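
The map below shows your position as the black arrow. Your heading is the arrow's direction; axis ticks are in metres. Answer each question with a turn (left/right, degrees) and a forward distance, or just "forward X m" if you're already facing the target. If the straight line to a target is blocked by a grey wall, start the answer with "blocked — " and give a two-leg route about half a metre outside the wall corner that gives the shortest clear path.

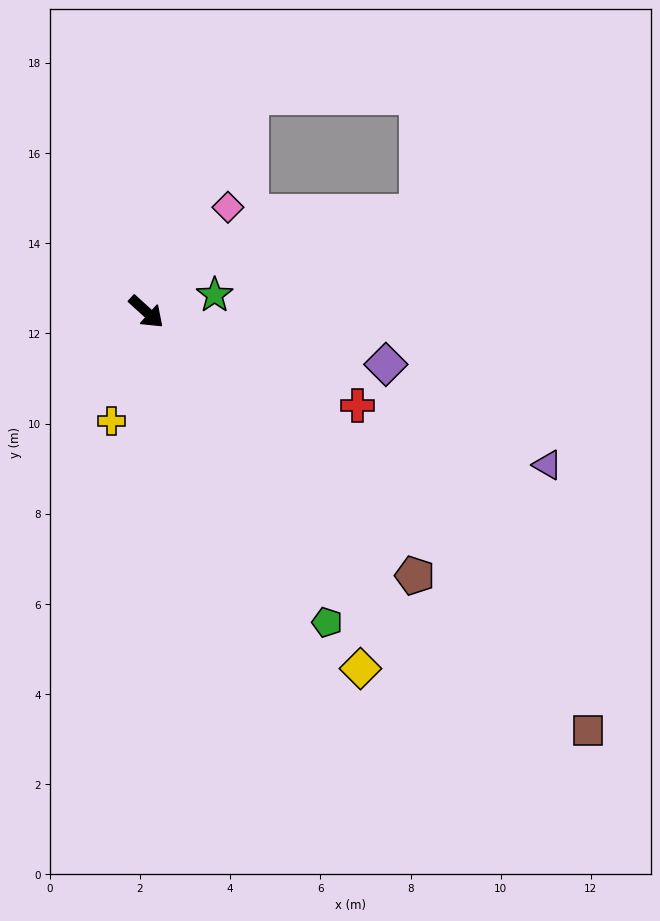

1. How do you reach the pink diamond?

turn left 94°, forward 2.9 m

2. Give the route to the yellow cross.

turn right 65°, forward 2.5 m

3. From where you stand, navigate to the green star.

turn left 56°, forward 1.6 m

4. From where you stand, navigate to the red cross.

turn left 18°, forward 5.1 m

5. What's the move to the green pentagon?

turn right 17°, forward 8.0 m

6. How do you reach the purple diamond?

turn left 30°, forward 5.4 m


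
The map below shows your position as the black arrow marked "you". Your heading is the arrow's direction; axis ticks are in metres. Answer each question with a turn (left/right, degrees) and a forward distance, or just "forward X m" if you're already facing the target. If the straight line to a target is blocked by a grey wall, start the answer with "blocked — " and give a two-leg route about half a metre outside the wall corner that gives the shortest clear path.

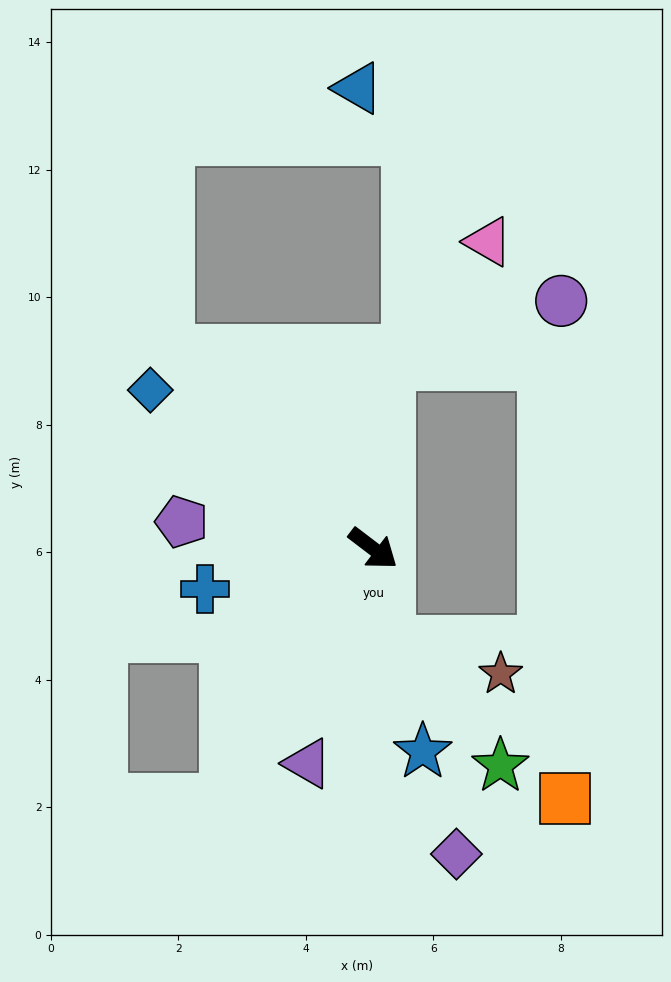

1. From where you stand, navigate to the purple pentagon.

turn right 151°, forward 3.0 m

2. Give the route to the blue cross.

turn right 129°, forward 2.7 m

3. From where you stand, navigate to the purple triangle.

turn right 70°, forward 3.5 m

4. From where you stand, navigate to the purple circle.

blocked — turn left 123°, forward 2.9 m, then turn right 66°, forward 2.9 m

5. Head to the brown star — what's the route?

blocked — turn right 44°, forward 1.5 m, then turn left 66°, forward 1.8 m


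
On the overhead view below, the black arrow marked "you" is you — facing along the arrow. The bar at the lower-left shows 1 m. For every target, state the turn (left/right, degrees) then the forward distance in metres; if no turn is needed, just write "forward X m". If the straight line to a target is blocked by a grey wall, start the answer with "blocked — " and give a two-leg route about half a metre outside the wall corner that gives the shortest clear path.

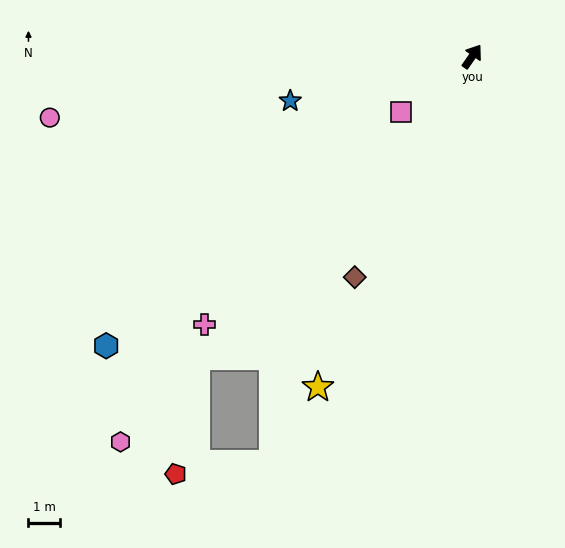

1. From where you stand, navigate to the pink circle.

turn left 133°, forward 13.5 m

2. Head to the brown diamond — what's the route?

turn right 173°, forward 7.9 m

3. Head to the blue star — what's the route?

turn left 139°, forward 5.9 m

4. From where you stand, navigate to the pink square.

turn left 163°, forward 2.9 m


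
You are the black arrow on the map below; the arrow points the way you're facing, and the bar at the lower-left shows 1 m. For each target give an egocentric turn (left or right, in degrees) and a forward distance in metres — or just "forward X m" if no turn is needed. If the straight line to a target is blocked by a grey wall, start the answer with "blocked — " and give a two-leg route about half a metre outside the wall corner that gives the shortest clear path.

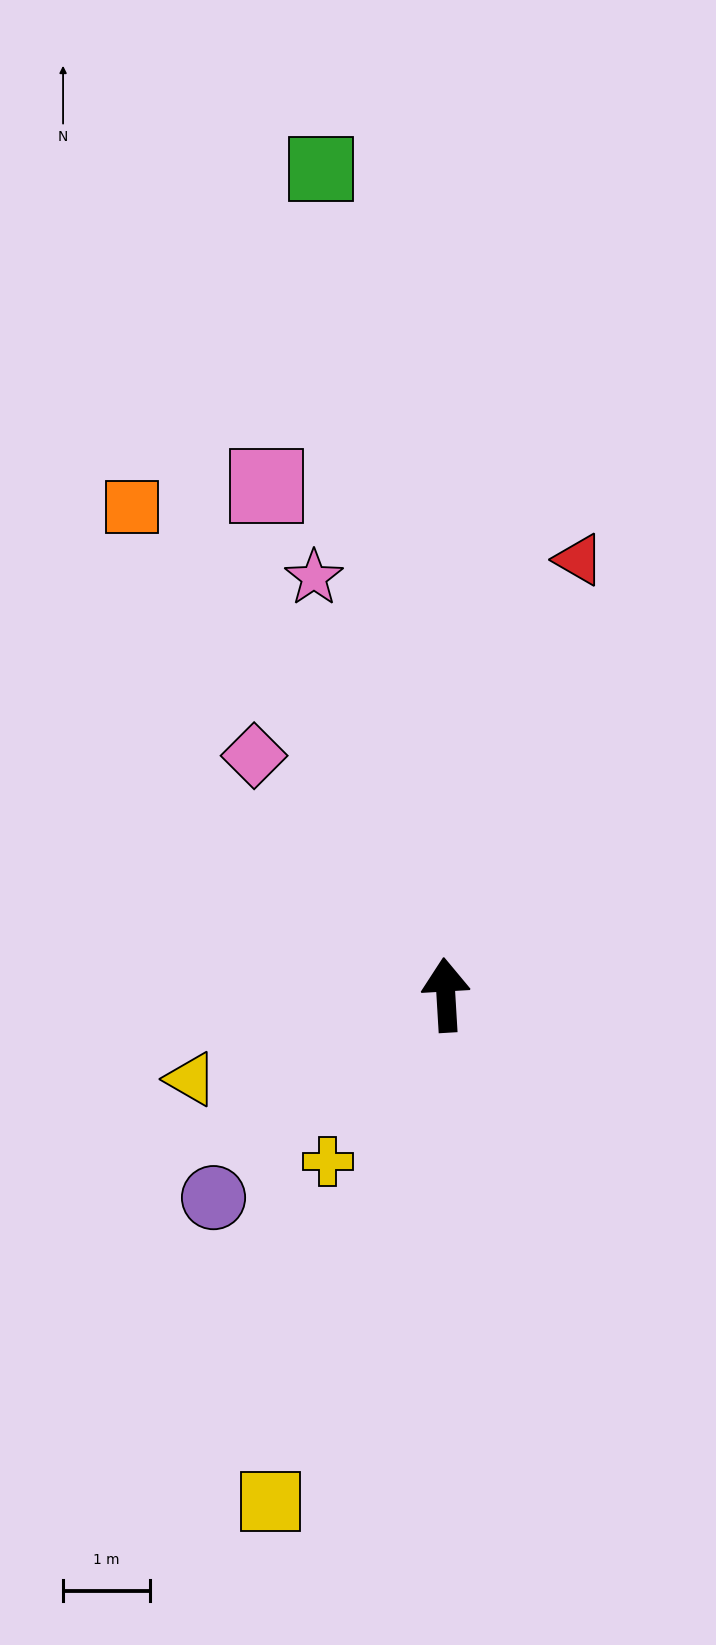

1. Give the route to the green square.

turn left 5°, forward 9.6 m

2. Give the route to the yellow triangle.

turn left 105°, forward 3.1 m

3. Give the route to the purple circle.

turn left 128°, forward 3.6 m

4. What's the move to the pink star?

turn left 14°, forward 5.0 m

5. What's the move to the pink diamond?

turn left 35°, forward 3.5 m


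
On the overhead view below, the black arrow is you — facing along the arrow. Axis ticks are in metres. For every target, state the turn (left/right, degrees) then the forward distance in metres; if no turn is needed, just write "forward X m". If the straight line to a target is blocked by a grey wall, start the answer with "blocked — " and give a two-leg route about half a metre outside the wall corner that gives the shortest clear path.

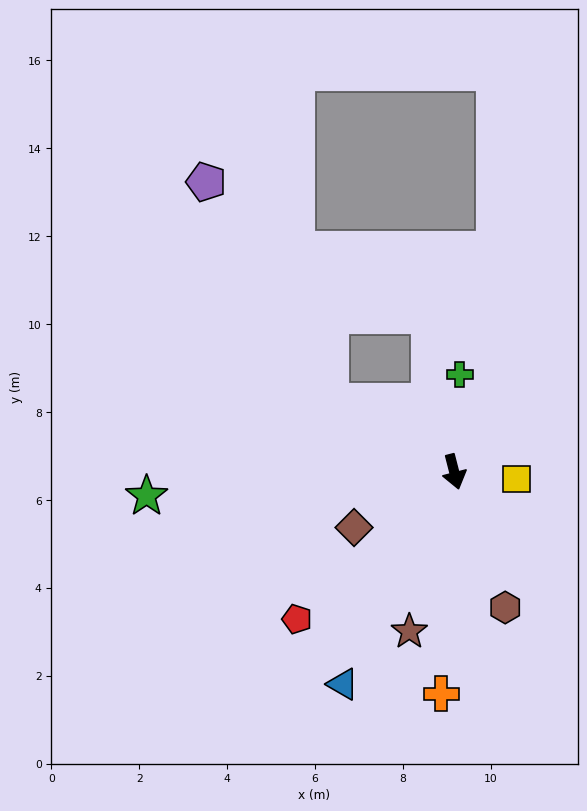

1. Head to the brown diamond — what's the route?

turn right 75°, forward 2.6 m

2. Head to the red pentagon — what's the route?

turn right 61°, forward 4.9 m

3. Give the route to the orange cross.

turn right 18°, forward 5.1 m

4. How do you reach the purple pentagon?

blocked — turn right 134°, forward 3.2 m, then turn right 31°, forward 5.7 m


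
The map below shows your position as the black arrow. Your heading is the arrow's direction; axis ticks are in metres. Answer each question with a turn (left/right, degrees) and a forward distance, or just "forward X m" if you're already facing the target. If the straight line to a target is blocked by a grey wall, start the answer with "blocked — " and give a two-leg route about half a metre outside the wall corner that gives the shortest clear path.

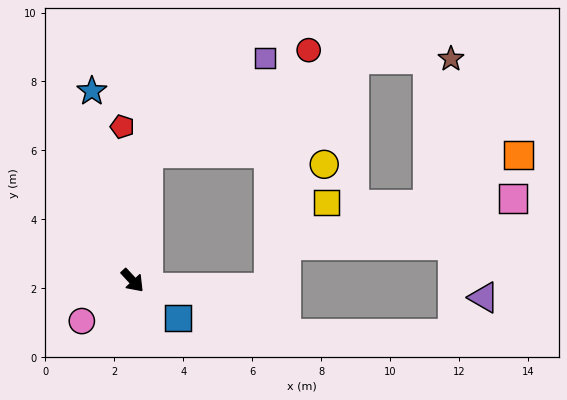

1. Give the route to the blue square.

turn left 7°, forward 1.7 m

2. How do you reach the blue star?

turn left 149°, forward 5.6 m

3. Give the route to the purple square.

blocked — turn left 130°, forward 3.7 m, then turn right 44°, forward 4.4 m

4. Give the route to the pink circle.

turn right 94°, forward 1.9 m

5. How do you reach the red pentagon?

turn left 141°, forward 4.5 m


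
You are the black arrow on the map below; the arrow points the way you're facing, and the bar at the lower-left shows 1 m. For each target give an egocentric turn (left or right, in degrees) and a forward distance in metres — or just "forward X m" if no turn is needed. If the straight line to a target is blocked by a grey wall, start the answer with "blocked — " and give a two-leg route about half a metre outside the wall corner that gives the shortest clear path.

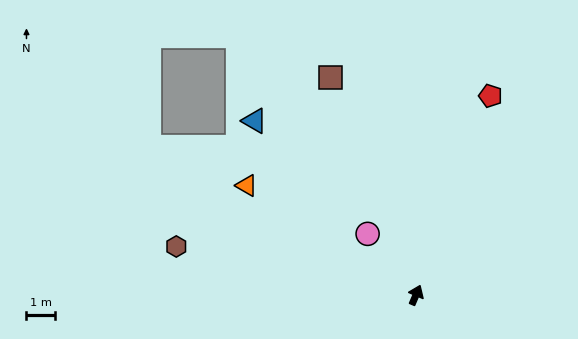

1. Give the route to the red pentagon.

turn left 3°, forward 7.4 m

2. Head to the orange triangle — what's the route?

turn left 80°, forward 7.0 m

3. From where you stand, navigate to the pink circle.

turn left 61°, forward 2.7 m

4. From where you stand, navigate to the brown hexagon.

turn left 102°, forward 8.5 m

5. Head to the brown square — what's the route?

turn left 45°, forward 8.1 m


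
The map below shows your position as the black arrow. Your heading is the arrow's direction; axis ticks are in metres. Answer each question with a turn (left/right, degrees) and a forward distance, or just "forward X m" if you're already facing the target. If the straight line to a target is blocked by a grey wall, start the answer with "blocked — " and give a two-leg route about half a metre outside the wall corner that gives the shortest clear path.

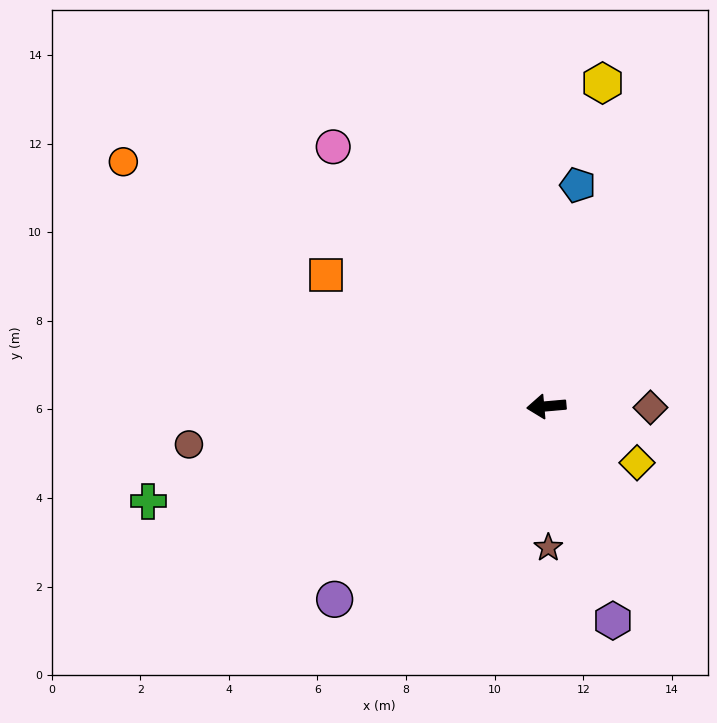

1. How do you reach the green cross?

turn left 8°, forward 9.2 m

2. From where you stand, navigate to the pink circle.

turn right 56°, forward 7.6 m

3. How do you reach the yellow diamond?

turn left 143°, forward 2.4 m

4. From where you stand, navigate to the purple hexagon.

turn left 102°, forward 5.1 m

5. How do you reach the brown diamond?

turn left 174°, forward 2.3 m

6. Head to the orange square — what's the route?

turn right 36°, forward 5.8 m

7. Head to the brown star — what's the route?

turn left 86°, forward 3.2 m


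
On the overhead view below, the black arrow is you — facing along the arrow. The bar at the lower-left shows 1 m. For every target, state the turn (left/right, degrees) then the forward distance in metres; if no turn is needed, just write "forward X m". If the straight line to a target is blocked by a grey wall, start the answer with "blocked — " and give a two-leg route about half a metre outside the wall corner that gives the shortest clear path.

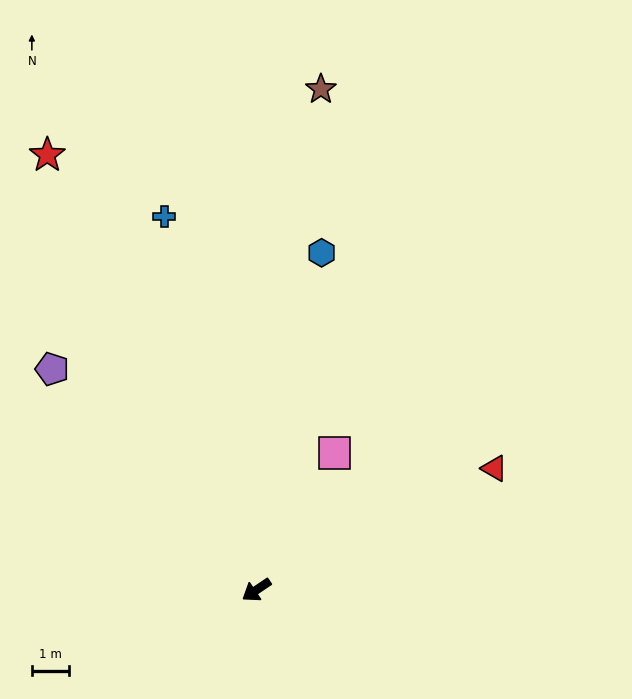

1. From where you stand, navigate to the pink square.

turn right 154°, forward 4.2 m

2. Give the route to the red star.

turn right 98°, forward 13.0 m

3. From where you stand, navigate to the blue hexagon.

turn right 135°, forward 9.2 m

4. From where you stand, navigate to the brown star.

turn right 131°, forward 13.6 m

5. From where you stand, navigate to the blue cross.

turn right 110°, forward 10.3 m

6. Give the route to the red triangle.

turn left 173°, forward 7.2 m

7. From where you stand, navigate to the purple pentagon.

turn right 81°, forward 8.1 m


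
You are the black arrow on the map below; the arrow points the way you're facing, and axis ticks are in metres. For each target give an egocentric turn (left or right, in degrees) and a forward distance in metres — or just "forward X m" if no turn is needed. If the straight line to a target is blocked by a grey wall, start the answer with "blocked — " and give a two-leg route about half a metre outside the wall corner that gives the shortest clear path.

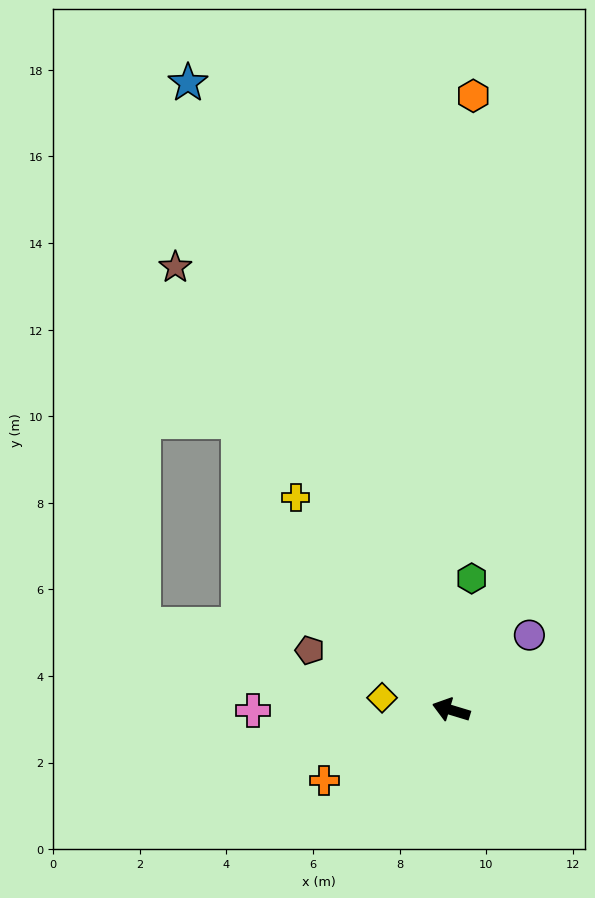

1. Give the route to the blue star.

turn right 50°, forward 15.7 m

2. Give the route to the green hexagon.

turn right 82°, forward 3.1 m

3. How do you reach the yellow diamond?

turn left 7°, forward 1.6 m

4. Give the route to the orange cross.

turn left 46°, forward 3.4 m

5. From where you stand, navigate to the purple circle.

turn right 119°, forward 2.5 m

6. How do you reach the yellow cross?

turn right 37°, forward 6.1 m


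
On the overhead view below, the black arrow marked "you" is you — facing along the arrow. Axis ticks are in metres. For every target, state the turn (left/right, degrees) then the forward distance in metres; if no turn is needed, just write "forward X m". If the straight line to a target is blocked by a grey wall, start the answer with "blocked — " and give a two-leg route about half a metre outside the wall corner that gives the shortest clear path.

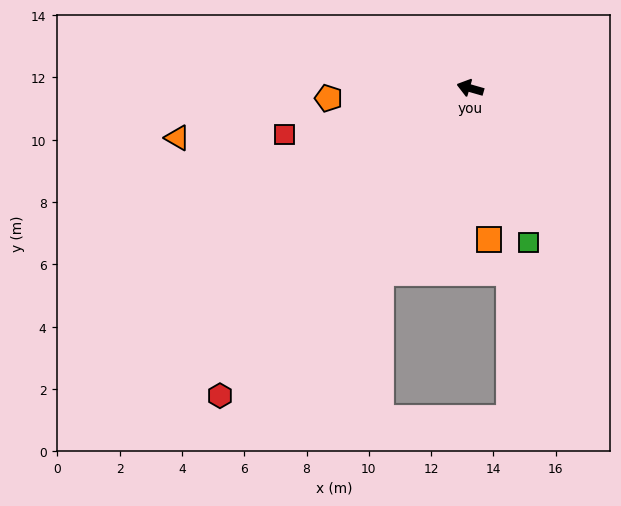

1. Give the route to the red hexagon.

turn left 67°, forward 12.7 m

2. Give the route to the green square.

turn left 127°, forward 5.3 m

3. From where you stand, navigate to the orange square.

turn left 113°, forward 4.9 m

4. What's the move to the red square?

turn left 30°, forward 6.1 m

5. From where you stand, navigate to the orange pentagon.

turn left 20°, forward 4.6 m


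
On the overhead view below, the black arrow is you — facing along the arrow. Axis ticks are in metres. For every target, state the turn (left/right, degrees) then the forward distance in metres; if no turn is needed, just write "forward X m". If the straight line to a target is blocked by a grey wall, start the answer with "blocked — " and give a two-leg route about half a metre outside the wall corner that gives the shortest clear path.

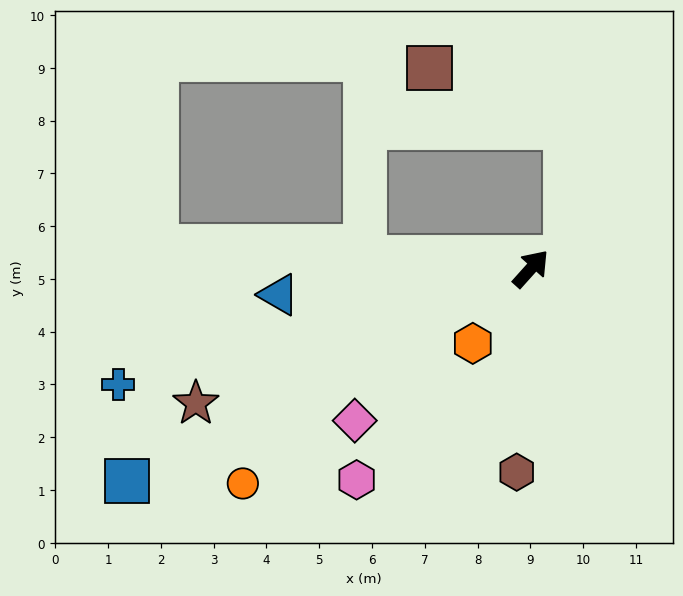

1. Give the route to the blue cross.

turn left 148°, forward 8.1 m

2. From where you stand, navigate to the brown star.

turn left 154°, forward 6.8 m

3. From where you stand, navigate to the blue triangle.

turn left 138°, forward 4.8 m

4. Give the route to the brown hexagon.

turn right 142°, forward 3.9 m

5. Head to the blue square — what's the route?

turn left 160°, forward 8.6 m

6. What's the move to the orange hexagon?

turn right 176°, forward 1.8 m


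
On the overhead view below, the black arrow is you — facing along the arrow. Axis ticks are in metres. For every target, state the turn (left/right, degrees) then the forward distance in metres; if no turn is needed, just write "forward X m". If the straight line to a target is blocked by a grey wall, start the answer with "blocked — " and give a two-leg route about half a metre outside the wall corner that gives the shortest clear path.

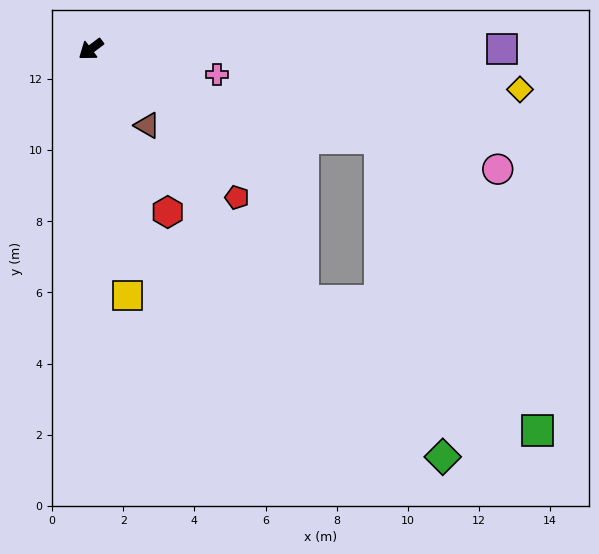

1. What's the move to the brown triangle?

turn left 89°, forward 2.7 m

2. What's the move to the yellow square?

turn left 61°, forward 7.0 m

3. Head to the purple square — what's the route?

turn left 143°, forward 11.6 m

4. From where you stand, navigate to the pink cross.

turn left 132°, forward 3.6 m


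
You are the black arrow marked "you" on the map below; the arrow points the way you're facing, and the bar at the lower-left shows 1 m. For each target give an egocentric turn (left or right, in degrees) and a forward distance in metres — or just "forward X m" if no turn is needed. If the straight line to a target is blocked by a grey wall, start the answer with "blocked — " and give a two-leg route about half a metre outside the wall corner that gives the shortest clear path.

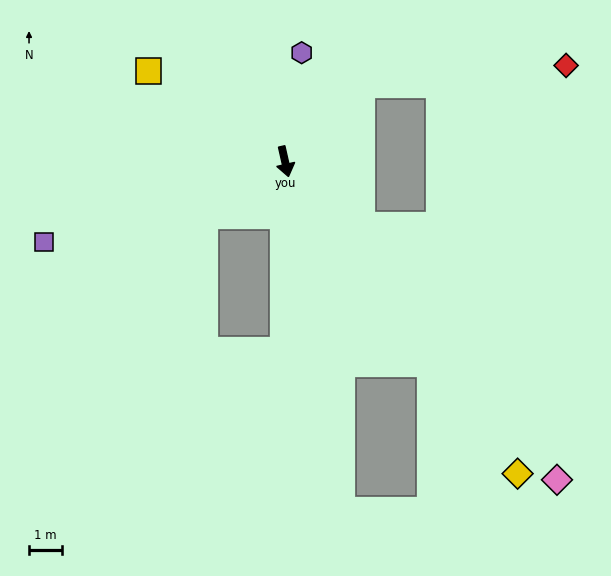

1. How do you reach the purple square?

turn right 84°, forward 7.7 m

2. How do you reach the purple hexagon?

turn left 159°, forward 3.3 m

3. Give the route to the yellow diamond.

turn left 24°, forward 11.8 m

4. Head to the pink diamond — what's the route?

turn left 28°, forward 12.7 m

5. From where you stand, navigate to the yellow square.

turn right 136°, forward 5.0 m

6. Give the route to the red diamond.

blocked — turn left 123°, forward 3.3 m, then turn right 40°, forward 6.2 m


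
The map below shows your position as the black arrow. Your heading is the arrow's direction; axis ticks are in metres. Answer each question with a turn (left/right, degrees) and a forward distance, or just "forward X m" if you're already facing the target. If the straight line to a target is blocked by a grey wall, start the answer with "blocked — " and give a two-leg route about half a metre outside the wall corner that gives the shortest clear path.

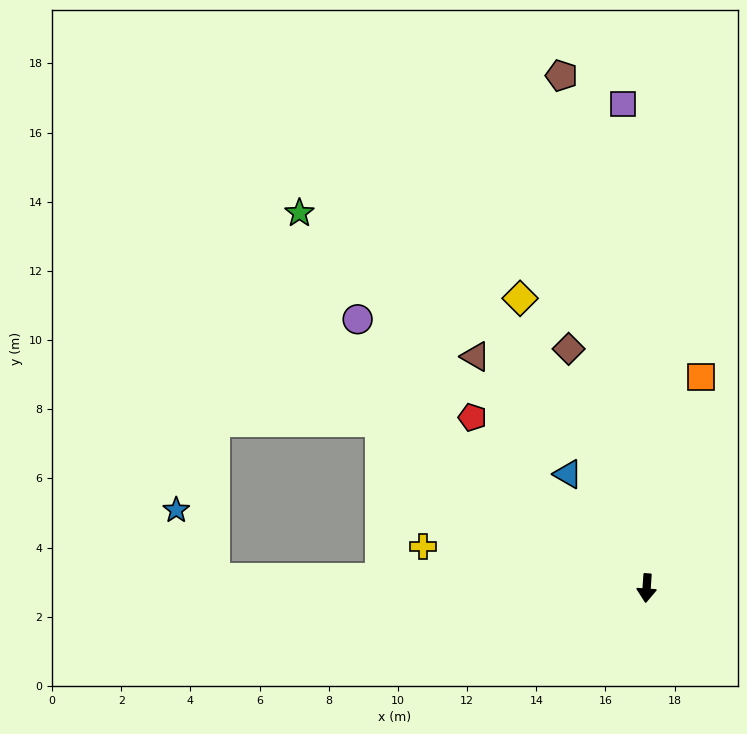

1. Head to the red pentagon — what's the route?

turn right 131°, forward 7.1 m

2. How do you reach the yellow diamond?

turn right 153°, forward 9.1 m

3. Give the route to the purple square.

turn right 173°, forward 14.0 m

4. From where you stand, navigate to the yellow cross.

turn right 97°, forward 6.6 m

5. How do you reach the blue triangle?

turn right 141°, forward 4.0 m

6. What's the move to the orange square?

turn left 169°, forward 6.3 m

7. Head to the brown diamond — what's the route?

turn right 158°, forward 7.3 m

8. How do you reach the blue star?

blocked — turn right 87°, forward 12.5 m, then turn right 59°, forward 2.3 m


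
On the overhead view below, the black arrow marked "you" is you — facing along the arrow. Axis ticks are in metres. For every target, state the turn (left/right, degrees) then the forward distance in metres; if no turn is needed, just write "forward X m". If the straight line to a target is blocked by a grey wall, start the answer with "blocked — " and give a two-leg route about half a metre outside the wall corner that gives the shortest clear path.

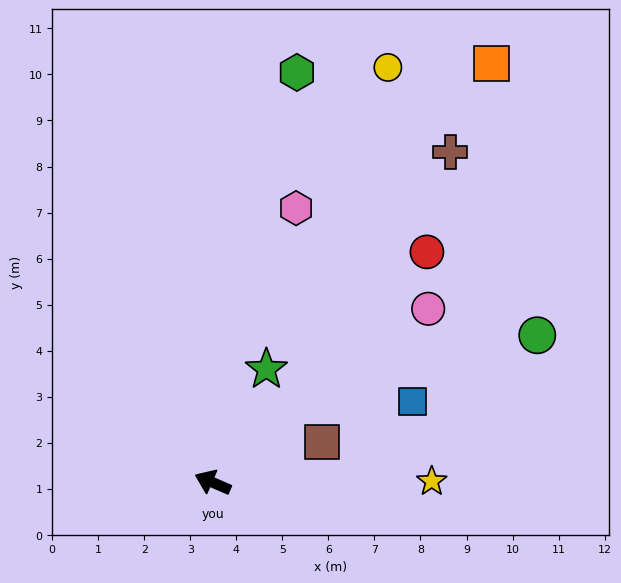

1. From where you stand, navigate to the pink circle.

turn right 118°, forward 6.0 m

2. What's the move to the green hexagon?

turn right 78°, forward 9.1 m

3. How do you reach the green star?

turn right 92°, forward 2.7 m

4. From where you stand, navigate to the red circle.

turn right 110°, forward 6.8 m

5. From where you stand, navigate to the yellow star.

turn right 156°, forward 4.8 m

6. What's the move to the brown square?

turn right 136°, forward 2.5 m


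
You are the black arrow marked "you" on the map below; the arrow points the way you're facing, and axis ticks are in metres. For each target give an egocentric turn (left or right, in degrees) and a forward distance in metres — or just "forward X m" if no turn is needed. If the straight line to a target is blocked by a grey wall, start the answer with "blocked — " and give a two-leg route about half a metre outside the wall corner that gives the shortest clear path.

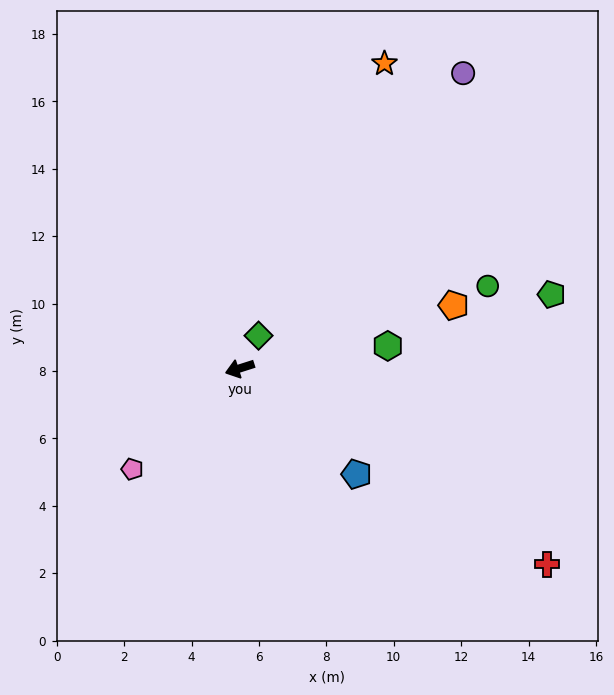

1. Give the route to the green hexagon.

turn left 171°, forward 4.4 m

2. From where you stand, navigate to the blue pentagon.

turn left 120°, forward 4.7 m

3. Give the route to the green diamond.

turn right 137°, forward 1.1 m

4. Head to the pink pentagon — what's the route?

turn left 25°, forward 4.4 m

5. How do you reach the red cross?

turn left 130°, forward 10.8 m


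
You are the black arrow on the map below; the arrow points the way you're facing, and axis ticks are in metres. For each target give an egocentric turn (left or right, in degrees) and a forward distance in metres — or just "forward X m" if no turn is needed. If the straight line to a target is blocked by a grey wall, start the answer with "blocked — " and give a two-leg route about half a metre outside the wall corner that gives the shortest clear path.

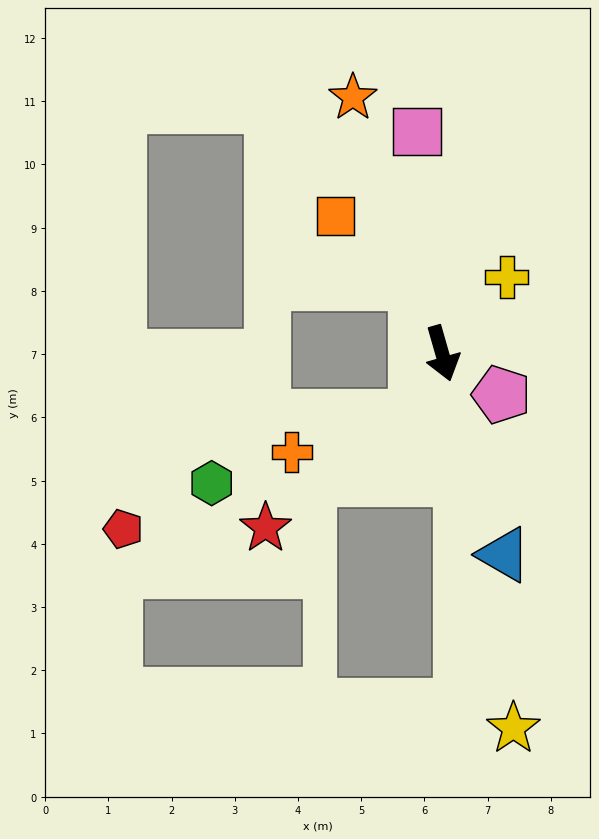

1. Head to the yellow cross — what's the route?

turn left 124°, forward 1.6 m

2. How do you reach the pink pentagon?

turn left 39°, forward 1.1 m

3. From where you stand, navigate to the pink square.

turn left 171°, forward 3.5 m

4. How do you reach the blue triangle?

forward 3.3 m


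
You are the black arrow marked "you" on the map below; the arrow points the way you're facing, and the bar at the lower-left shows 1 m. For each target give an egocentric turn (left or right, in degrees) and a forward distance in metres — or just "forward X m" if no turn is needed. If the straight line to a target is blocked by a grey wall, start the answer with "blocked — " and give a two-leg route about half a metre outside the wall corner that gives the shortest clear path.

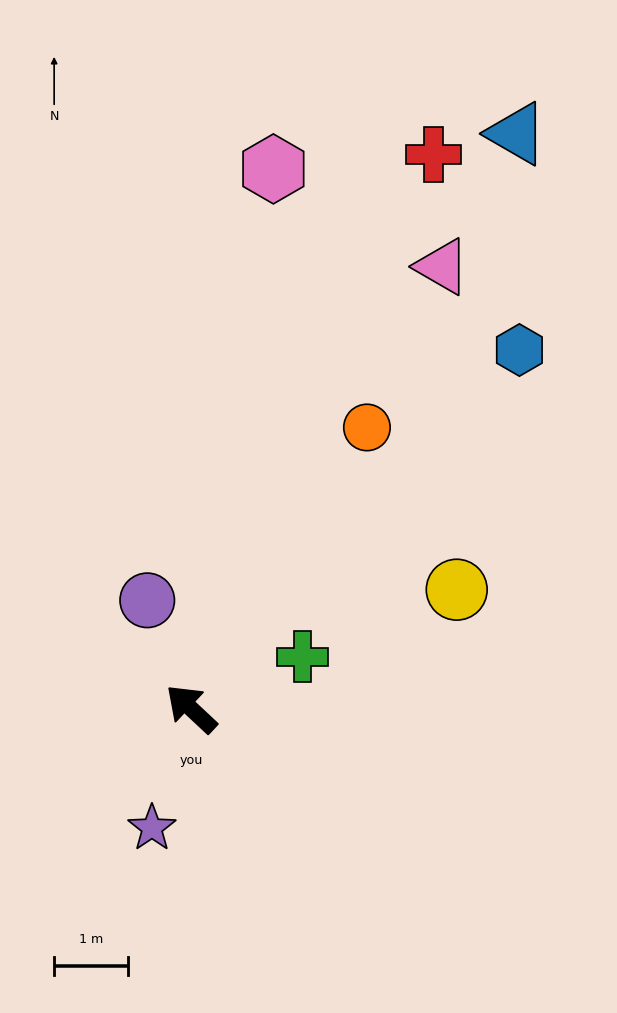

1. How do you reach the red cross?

turn right 71°, forward 8.2 m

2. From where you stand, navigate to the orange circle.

turn right 79°, forward 4.5 m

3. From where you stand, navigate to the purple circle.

turn right 25°, forward 1.6 m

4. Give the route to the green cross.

turn right 112°, forward 1.7 m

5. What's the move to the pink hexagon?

turn right 56°, forward 7.4 m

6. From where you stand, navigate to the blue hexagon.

turn right 89°, forward 6.6 m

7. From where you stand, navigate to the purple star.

turn left 115°, forward 1.7 m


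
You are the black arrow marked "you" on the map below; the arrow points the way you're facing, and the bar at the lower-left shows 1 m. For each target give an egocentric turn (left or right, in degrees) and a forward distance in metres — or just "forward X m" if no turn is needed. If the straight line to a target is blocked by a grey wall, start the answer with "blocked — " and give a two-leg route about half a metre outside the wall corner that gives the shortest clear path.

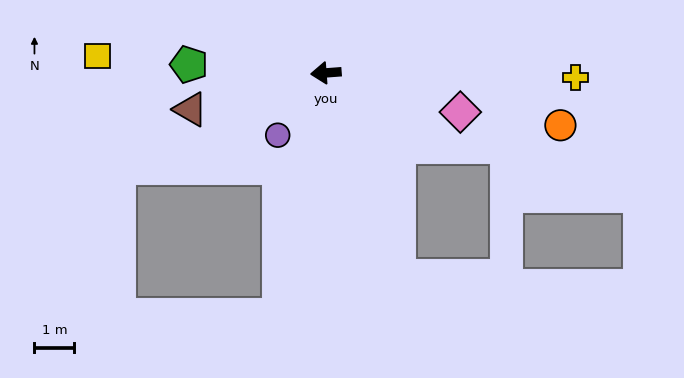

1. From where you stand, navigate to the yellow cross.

turn left 175°, forward 6.3 m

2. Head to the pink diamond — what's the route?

turn left 159°, forward 3.5 m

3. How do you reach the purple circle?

turn left 48°, forward 2.0 m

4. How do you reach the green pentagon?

turn right 8°, forward 3.4 m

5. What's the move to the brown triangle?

turn left 11°, forward 3.5 m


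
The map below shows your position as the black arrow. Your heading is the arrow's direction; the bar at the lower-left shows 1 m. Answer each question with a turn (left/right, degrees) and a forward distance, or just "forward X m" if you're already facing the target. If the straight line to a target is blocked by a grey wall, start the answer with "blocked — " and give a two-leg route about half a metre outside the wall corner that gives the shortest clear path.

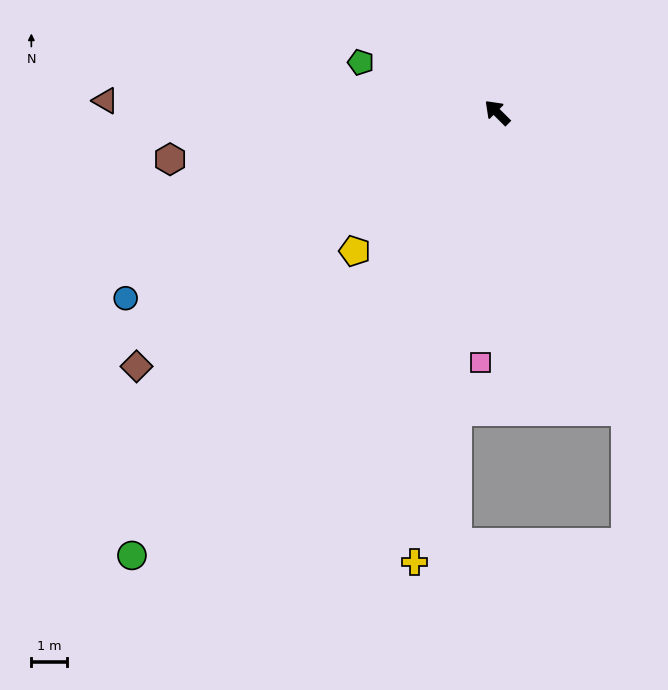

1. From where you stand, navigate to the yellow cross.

turn left 124°, forward 13.0 m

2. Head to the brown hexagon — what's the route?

turn left 53°, forward 9.4 m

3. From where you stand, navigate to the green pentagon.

turn left 25°, forward 4.1 m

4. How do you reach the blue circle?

turn left 71°, forward 11.8 m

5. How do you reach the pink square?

turn left 131°, forward 7.1 m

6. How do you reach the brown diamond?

turn left 80°, forward 12.5 m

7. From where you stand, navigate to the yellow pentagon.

turn left 89°, forward 5.6 m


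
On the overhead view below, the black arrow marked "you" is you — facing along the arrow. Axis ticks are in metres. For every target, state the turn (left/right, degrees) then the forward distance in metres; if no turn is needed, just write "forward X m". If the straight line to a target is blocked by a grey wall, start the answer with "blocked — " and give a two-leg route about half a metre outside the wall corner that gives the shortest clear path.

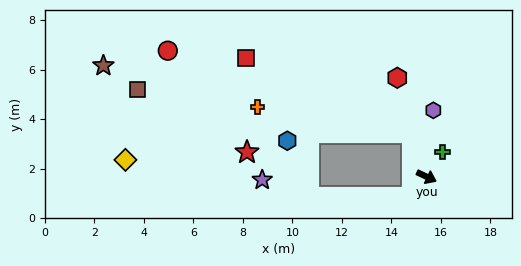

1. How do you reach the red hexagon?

turn left 132°, forward 4.2 m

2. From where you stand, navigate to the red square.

blocked — turn left 134°, forward 1.9 m, then turn left 47°, forward 7.4 m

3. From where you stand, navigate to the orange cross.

blocked — turn left 134°, forward 1.9 m, then turn left 62°, forward 6.3 m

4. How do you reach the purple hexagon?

turn left 110°, forward 2.7 m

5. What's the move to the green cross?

turn left 82°, forward 1.2 m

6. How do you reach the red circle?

blocked — turn left 134°, forward 1.9 m, then turn left 53°, forward 10.4 m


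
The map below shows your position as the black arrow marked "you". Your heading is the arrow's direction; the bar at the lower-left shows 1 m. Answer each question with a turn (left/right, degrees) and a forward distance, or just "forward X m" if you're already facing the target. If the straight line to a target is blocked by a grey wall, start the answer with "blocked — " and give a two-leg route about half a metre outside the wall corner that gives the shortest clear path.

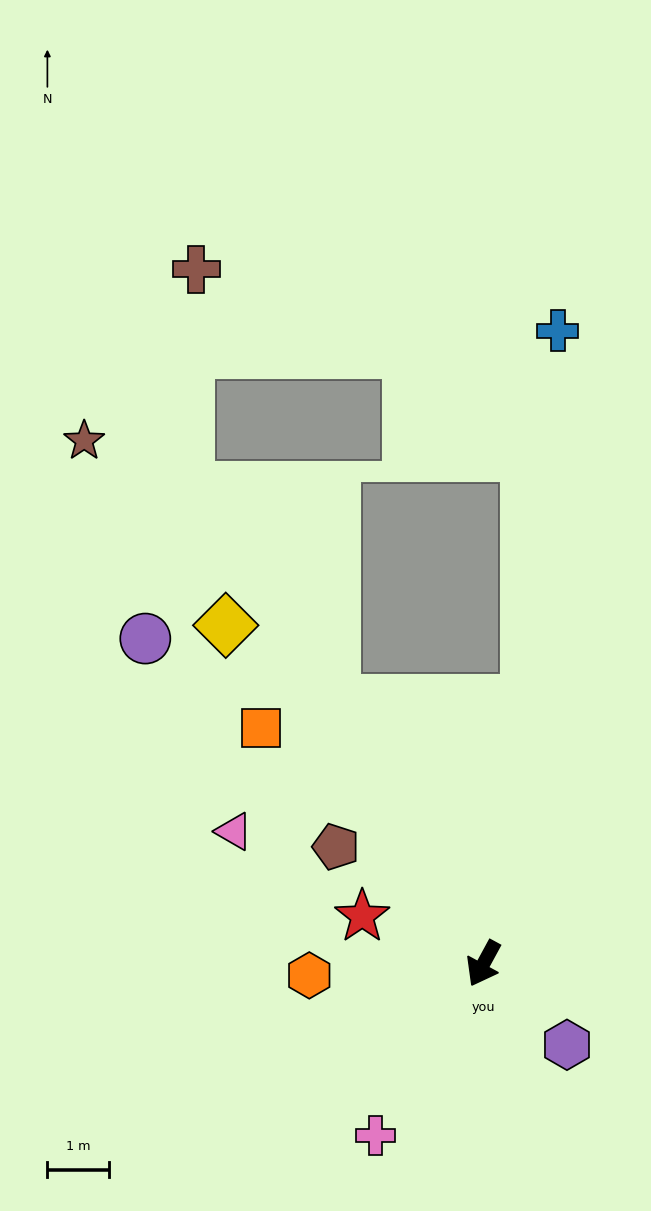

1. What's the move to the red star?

turn right 83°, forward 2.1 m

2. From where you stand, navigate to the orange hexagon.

turn right 58°, forward 2.8 m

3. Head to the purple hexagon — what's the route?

turn left 74°, forward 1.9 m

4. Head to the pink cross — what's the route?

turn right 4°, forward 3.3 m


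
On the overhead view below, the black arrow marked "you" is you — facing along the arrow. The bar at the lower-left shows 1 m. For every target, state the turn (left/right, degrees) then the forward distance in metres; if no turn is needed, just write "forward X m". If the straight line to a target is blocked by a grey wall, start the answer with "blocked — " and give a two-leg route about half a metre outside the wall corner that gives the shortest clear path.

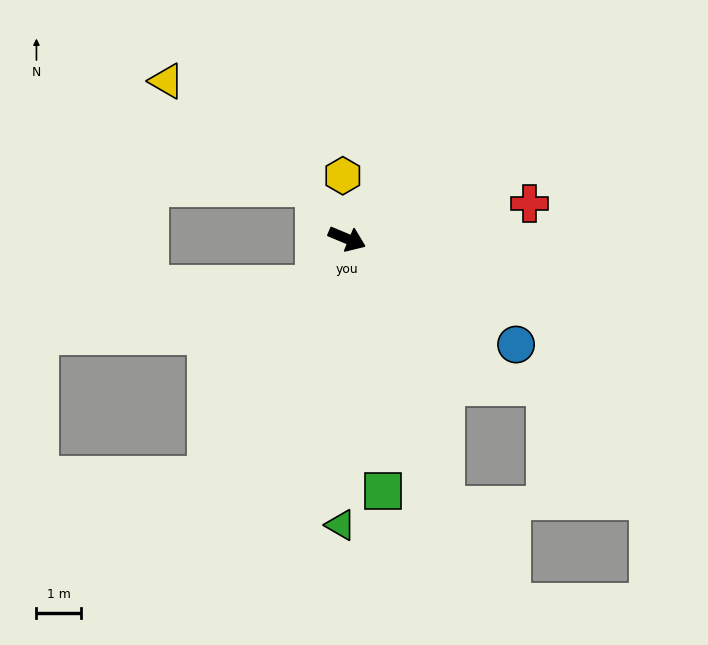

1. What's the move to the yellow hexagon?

turn left 117°, forward 1.4 m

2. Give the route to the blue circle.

turn right 9°, forward 4.5 m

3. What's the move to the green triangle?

turn right 69°, forward 6.5 m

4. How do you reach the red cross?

turn left 34°, forward 4.2 m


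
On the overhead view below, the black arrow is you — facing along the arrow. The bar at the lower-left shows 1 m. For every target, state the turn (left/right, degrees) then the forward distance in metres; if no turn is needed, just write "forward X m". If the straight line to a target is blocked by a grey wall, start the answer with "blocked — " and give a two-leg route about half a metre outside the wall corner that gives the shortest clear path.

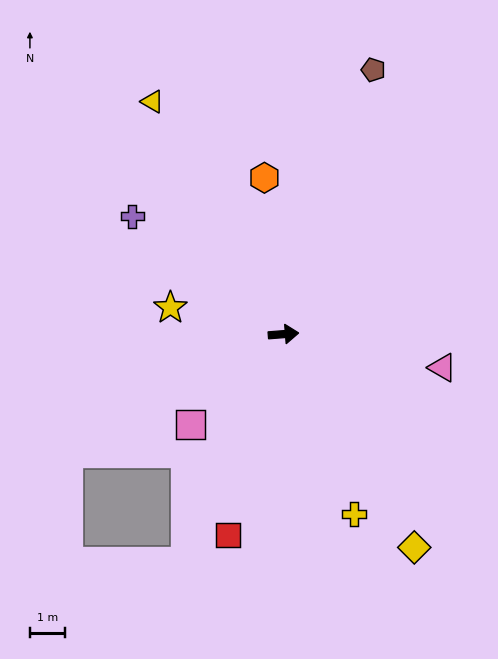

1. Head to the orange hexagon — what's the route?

turn left 92°, forward 4.5 m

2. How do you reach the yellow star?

turn left 162°, forward 3.3 m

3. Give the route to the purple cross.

turn left 138°, forward 5.5 m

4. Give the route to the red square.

turn right 110°, forward 5.9 m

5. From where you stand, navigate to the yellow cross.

turn right 73°, forward 5.5 m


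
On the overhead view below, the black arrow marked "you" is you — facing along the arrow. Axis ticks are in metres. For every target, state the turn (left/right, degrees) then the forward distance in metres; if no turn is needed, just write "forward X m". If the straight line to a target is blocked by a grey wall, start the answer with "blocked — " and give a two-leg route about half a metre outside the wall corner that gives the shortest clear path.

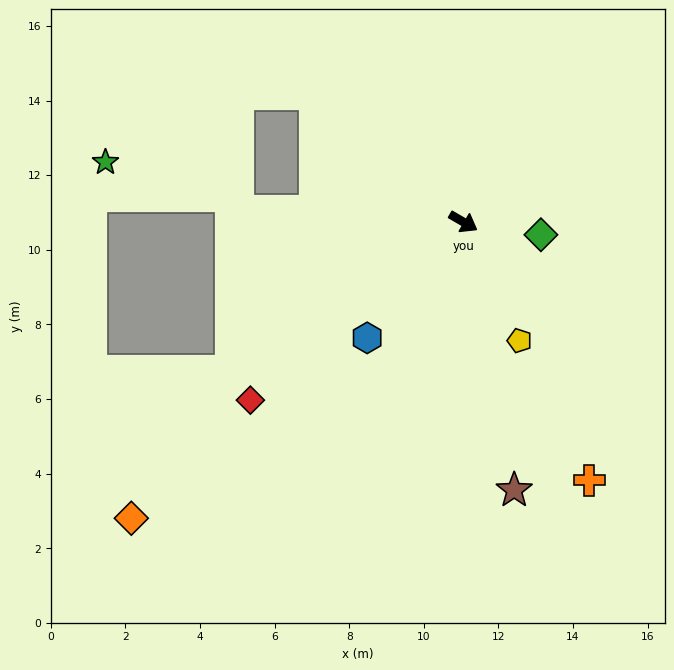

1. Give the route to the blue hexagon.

turn right 100°, forward 4.0 m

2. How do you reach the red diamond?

turn right 110°, forward 7.4 m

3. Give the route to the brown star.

turn right 49°, forward 7.3 m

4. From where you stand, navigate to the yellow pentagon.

turn right 35°, forward 3.5 m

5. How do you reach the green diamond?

turn left 21°, forward 2.1 m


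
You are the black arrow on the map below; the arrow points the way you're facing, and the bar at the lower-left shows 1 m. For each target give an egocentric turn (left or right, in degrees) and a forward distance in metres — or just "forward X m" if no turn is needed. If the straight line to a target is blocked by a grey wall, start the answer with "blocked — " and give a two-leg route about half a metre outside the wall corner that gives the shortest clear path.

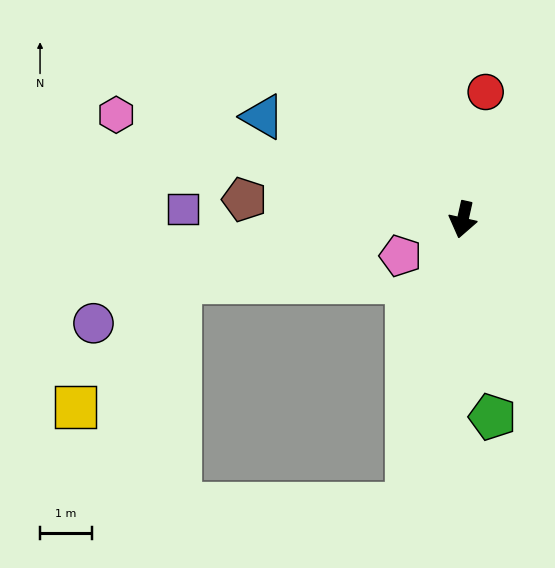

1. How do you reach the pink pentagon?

turn right 47°, forward 1.4 m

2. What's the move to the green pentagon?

turn left 21°, forward 3.8 m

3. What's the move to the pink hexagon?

turn right 94°, forward 7.0 m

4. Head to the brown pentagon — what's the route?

turn right 83°, forward 4.2 m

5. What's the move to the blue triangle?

turn right 105°, forward 4.3 m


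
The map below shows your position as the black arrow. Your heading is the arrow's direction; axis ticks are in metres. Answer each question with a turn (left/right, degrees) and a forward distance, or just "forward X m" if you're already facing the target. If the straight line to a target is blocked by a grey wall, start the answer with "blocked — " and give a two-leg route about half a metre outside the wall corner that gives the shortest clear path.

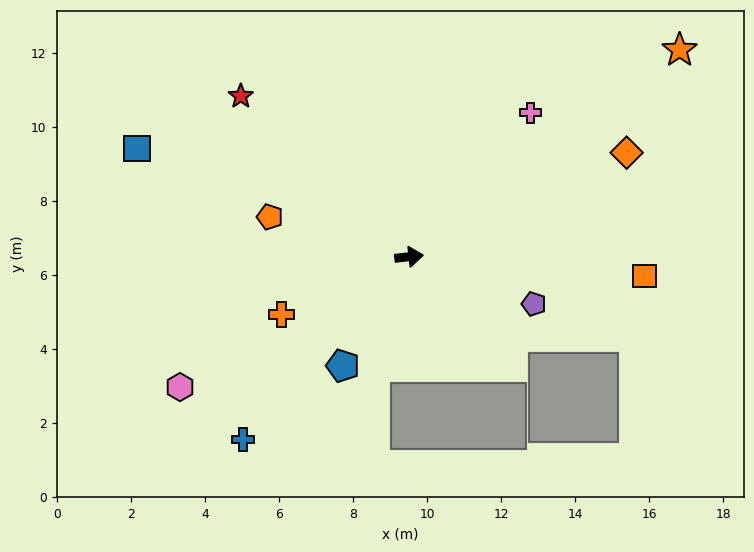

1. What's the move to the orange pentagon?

turn left 158°, forward 3.9 m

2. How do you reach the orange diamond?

turn left 19°, forward 6.5 m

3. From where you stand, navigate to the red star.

turn left 130°, forward 6.3 m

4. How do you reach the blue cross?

turn right 139°, forward 6.7 m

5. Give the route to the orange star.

turn left 31°, forward 9.2 m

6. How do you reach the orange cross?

turn right 162°, forward 3.8 m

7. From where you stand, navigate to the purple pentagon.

turn right 27°, forward 3.6 m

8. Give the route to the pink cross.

turn left 44°, forward 5.1 m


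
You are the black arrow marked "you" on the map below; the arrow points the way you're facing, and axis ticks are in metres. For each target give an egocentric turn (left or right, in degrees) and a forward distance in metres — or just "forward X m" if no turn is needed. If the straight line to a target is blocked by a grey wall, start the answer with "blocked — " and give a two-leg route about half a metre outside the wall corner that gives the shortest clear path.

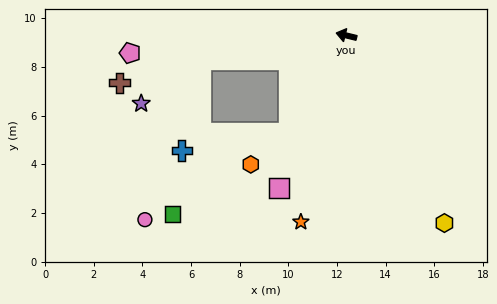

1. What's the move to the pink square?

turn left 80°, forward 6.9 m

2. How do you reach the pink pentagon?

turn left 18°, forward 8.9 m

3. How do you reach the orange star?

turn left 90°, forward 7.9 m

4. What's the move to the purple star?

blocked — turn left 23°, forward 6.1 m, then turn left 27°, forward 3.1 m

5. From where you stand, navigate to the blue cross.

blocked — turn left 73°, forward 4.7 m, then turn right 50°, forward 4.5 m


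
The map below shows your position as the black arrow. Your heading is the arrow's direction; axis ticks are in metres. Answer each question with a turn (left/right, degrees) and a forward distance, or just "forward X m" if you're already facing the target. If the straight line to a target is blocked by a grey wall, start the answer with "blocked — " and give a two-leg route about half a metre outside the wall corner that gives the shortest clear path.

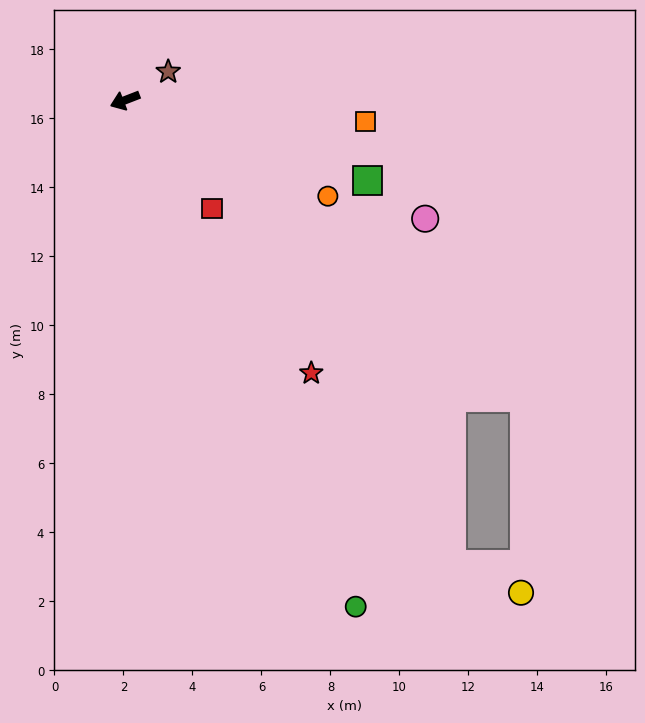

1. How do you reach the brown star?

turn right 168°, forward 1.5 m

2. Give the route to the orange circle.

turn left 133°, forward 6.5 m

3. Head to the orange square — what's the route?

turn left 154°, forward 7.0 m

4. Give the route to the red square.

turn left 108°, forward 4.0 m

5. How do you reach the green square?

turn left 140°, forward 7.4 m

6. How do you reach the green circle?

turn left 93°, forward 16.1 m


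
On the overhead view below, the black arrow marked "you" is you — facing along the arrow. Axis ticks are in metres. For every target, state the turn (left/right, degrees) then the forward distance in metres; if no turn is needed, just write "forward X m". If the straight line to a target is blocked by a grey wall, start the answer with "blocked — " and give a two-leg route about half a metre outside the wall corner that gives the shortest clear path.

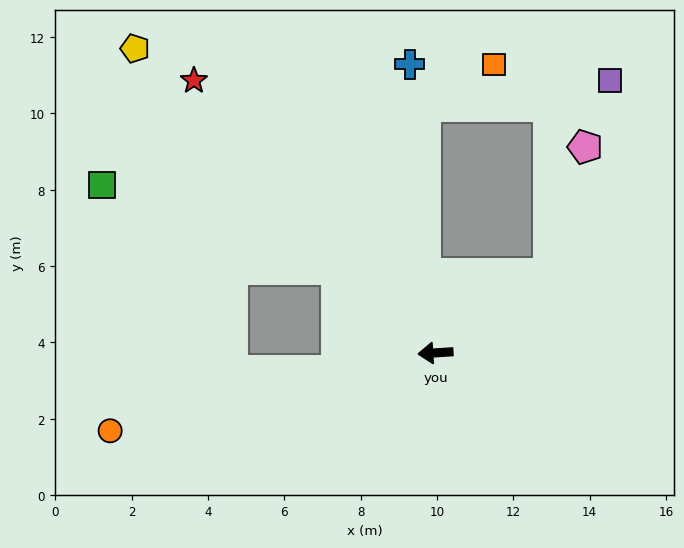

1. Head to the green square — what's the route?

blocked — turn right 44°, forward 3.4 m, then turn left 21°, forward 6.5 m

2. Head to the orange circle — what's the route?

turn left 10°, forward 8.8 m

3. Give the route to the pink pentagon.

blocked — turn right 149°, forward 3.6 m, then turn left 40°, forward 3.5 m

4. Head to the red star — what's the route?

turn right 52°, forward 9.5 m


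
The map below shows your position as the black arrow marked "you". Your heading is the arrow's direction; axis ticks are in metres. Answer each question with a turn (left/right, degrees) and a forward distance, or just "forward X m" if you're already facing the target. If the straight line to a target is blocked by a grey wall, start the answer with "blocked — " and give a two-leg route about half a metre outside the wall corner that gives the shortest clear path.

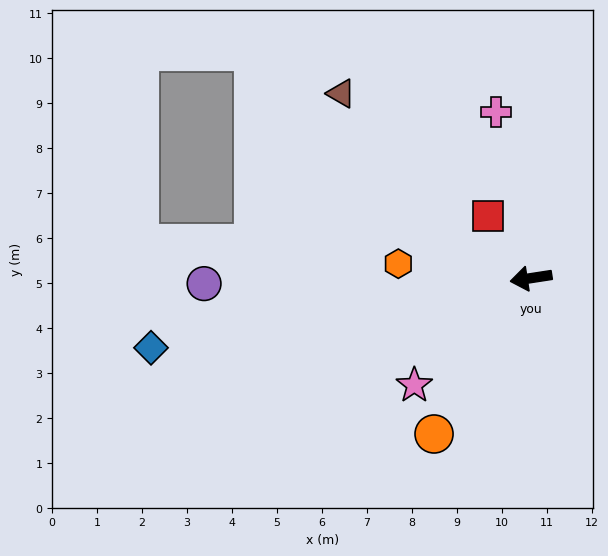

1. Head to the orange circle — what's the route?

turn left 49°, forward 4.1 m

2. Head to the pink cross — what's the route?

turn right 87°, forward 3.8 m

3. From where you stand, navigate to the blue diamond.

forward 8.6 m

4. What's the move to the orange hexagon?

turn right 15°, forward 3.0 m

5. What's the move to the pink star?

turn left 34°, forward 3.5 m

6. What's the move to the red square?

turn right 64°, forward 1.7 m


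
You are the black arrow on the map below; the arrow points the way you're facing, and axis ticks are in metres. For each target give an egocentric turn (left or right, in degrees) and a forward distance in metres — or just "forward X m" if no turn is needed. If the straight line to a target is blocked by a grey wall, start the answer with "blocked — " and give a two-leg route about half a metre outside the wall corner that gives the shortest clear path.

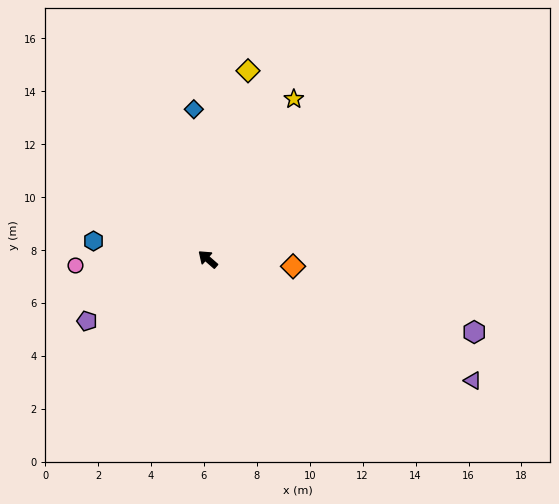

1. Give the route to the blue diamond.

turn right 44°, forward 5.7 m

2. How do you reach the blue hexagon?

turn left 32°, forward 4.4 m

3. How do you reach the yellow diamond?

turn right 61°, forward 7.3 m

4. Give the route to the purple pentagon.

turn left 68°, forward 5.1 m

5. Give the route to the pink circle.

turn left 44°, forward 5.0 m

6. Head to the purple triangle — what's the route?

turn right 164°, forward 11.0 m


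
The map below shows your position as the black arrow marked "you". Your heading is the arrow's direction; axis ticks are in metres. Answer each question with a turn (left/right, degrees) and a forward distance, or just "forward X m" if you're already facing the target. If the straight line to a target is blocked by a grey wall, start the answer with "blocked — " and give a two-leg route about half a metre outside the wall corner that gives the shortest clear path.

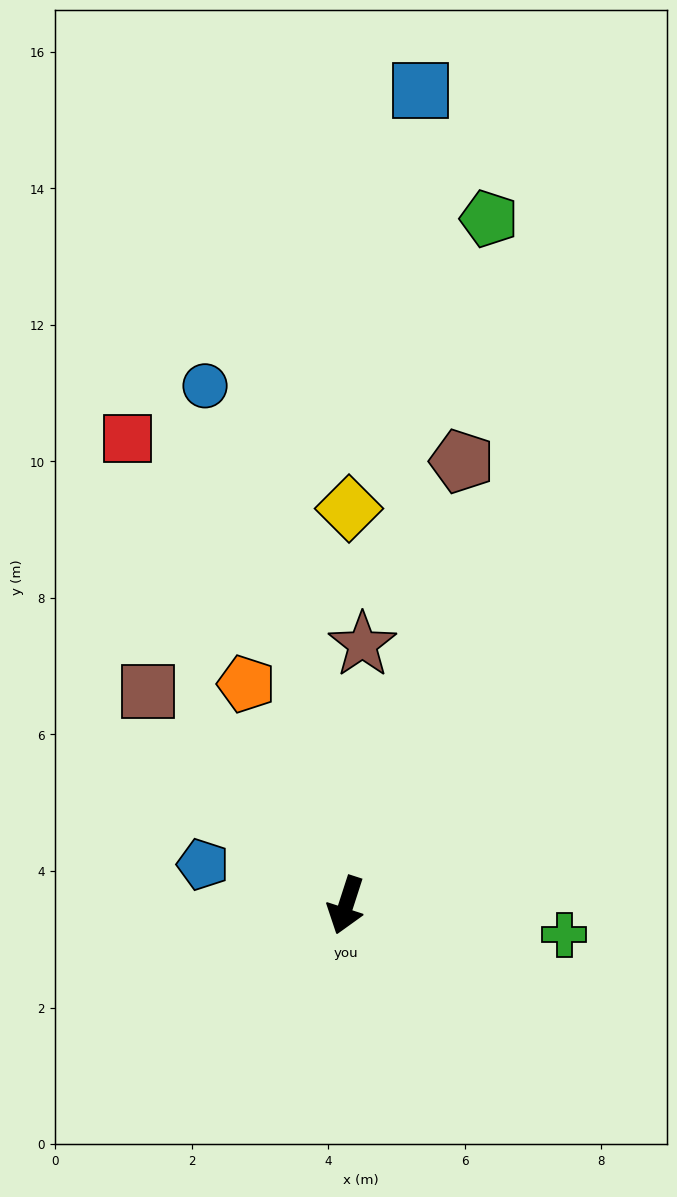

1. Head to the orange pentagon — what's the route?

turn right 138°, forward 3.6 m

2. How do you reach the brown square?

turn right 119°, forward 4.3 m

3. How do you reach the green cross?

turn left 100°, forward 3.2 m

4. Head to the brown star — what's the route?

turn right 166°, forward 3.8 m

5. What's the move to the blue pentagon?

turn right 88°, forward 2.2 m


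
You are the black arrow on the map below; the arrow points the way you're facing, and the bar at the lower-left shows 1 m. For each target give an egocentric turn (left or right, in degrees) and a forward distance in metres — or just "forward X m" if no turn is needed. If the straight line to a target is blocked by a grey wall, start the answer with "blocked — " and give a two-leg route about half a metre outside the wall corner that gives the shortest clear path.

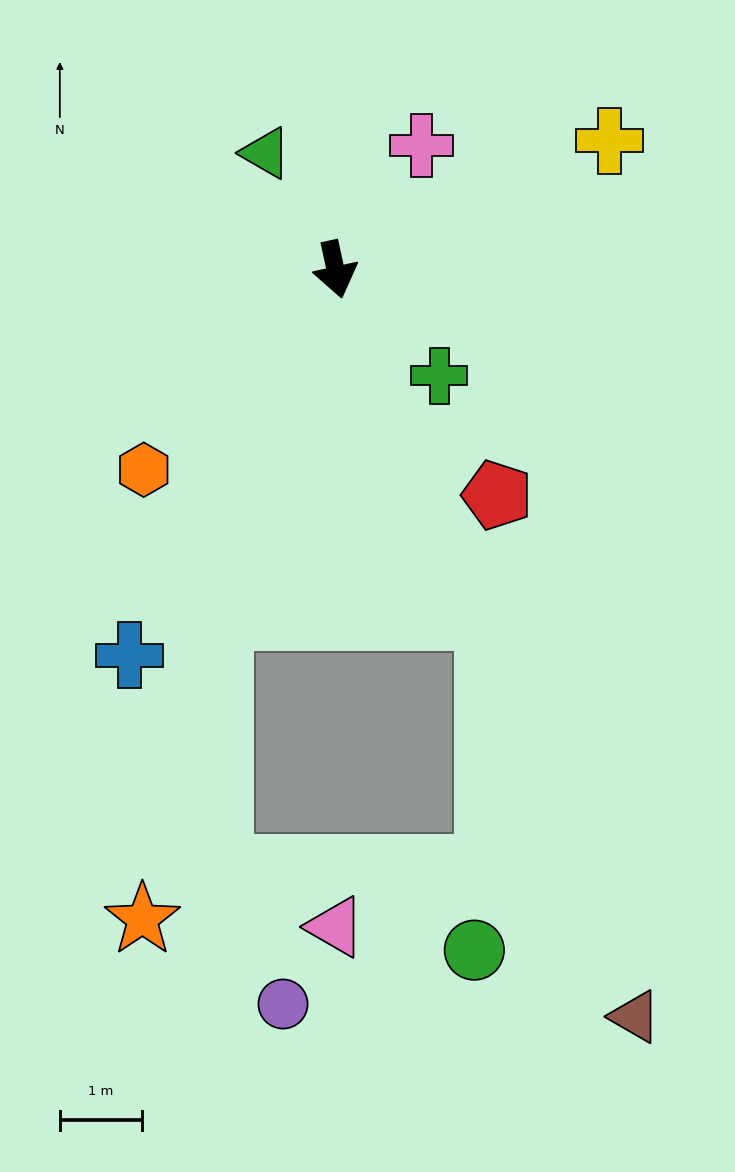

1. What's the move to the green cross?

turn left 32°, forward 1.8 m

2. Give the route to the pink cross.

turn left 133°, forward 1.8 m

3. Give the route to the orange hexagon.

turn right 56°, forward 3.4 m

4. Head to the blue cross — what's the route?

turn right 40°, forward 5.3 m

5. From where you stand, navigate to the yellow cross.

turn left 103°, forward 3.7 m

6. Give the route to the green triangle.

turn right 161°, forward 1.7 m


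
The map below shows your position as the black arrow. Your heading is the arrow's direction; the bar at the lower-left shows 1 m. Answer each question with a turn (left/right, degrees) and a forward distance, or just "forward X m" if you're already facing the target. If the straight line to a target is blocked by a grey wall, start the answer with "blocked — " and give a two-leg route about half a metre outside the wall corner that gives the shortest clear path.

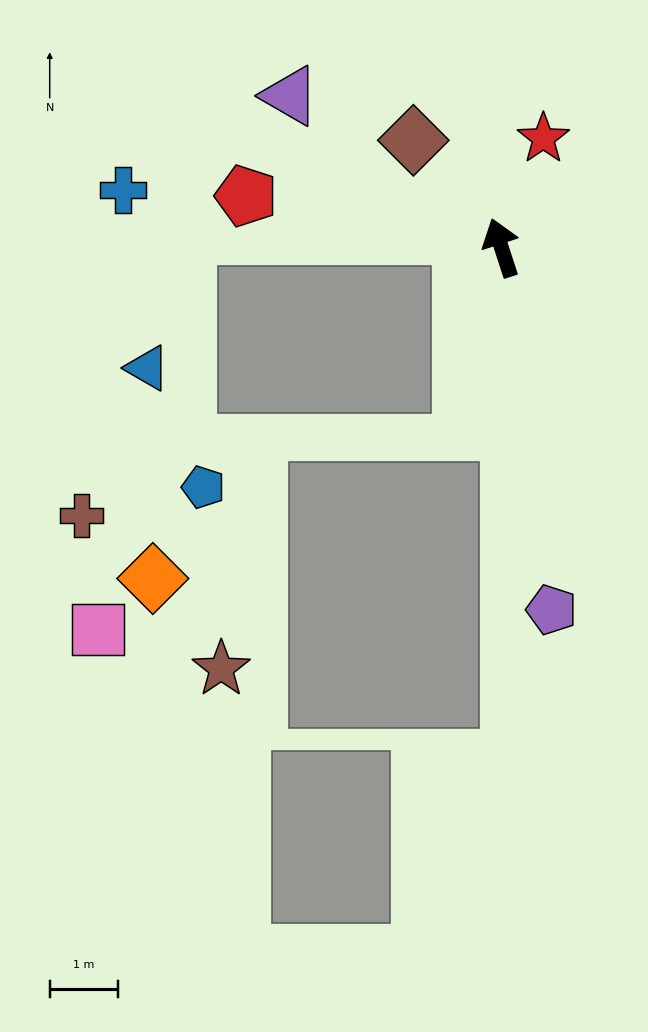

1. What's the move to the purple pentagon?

turn left 170°, forward 5.4 m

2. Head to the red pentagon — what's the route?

turn left 61°, forward 3.8 m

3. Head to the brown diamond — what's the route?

turn left 21°, forward 2.0 m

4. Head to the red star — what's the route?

turn right 39°, forward 1.7 m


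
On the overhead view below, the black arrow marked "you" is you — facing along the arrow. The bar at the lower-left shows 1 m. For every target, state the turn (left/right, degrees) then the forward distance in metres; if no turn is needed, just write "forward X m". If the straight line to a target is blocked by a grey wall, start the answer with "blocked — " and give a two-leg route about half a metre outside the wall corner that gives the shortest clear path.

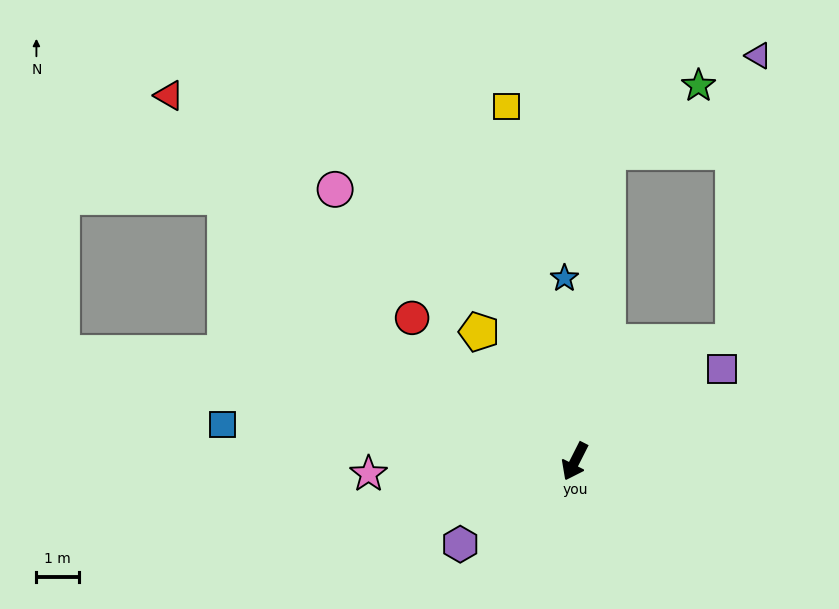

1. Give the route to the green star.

blocked — turn right 159°, forward 7.4 m, then turn right 48°, forward 2.7 m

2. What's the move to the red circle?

turn right 105°, forward 5.2 m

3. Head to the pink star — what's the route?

turn right 60°, forward 4.9 m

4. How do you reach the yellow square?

turn right 142°, forward 8.6 m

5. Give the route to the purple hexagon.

turn right 27°, forward 3.4 m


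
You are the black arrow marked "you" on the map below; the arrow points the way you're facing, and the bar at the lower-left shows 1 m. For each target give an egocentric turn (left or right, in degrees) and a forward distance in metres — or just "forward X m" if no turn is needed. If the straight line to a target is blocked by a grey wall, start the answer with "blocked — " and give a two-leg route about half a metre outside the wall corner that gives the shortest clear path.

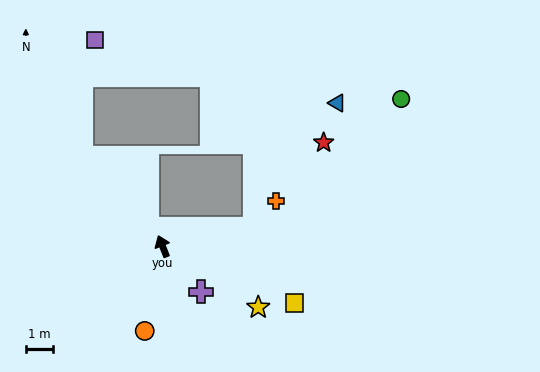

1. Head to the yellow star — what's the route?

turn right 144°, forward 4.1 m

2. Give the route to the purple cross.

turn right 161°, forward 2.2 m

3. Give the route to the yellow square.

turn right 135°, forward 5.2 m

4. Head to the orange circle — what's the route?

turn left 147°, forward 3.1 m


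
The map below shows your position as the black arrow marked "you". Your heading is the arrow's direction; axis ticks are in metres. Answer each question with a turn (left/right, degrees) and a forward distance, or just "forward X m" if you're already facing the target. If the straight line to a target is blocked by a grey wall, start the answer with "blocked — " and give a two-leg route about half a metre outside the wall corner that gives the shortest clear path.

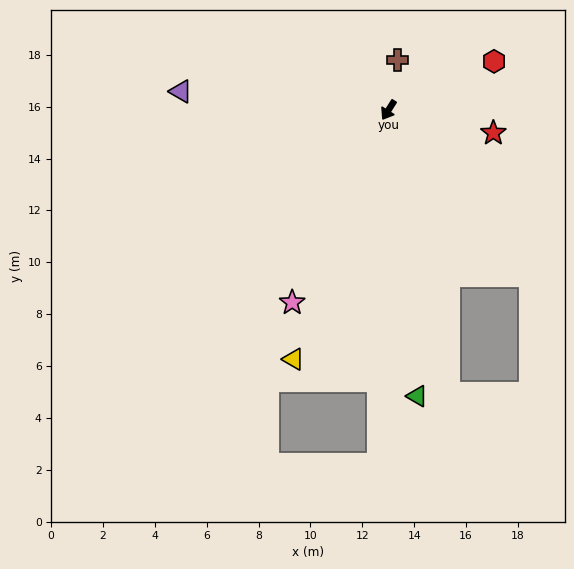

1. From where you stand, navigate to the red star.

turn left 110°, forward 4.1 m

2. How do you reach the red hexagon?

turn left 147°, forward 4.5 m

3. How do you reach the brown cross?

turn right 158°, forward 2.0 m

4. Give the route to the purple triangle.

turn right 63°, forward 8.0 m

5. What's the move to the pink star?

turn left 6°, forward 8.3 m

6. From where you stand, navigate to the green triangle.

turn left 38°, forward 11.1 m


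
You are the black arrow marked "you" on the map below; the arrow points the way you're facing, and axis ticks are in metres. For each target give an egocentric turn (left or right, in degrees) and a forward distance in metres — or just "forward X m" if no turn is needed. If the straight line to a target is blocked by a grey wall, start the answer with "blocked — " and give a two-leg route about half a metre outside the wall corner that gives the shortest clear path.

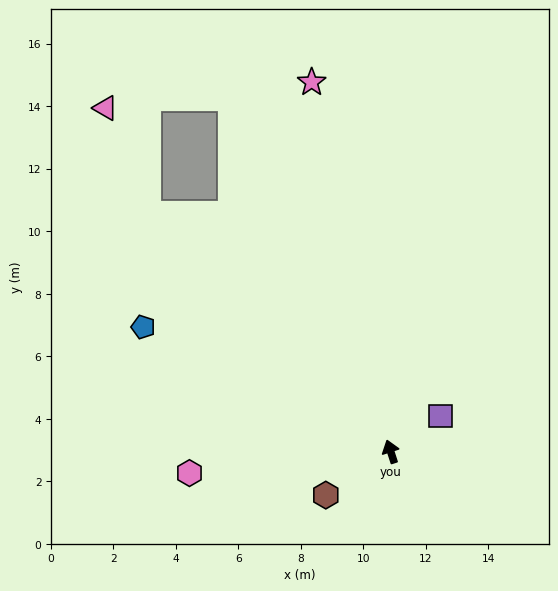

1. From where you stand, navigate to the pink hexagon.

turn left 78°, forward 6.5 m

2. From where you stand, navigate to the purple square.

turn right 73°, forward 2.0 m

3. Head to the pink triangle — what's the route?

blocked — turn left 28°, forward 10.9 m, then turn right 24°, forward 3.6 m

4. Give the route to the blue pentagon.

turn left 45°, forward 8.9 m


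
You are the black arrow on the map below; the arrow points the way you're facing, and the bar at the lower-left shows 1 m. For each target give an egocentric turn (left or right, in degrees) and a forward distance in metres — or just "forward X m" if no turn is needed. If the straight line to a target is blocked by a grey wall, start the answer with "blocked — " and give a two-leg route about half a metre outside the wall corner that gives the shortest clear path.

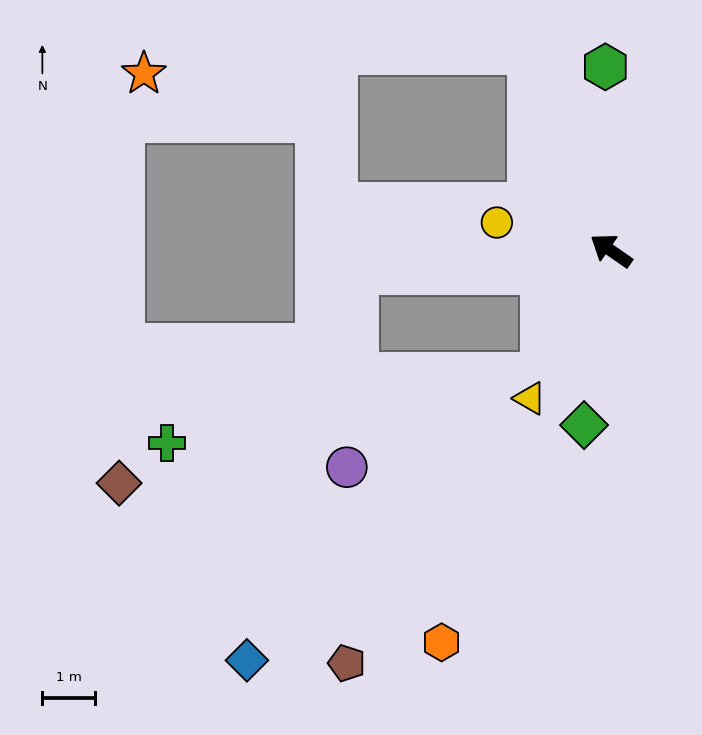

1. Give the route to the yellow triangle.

turn left 96°, forward 3.2 m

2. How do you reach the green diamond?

turn left 116°, forward 3.3 m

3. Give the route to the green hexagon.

turn right 53°, forward 3.5 m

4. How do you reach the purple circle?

blocked — turn left 40°, forward 4.8 m, then turn left 82°, forward 3.7 m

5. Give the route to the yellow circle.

turn left 21°, forward 2.2 m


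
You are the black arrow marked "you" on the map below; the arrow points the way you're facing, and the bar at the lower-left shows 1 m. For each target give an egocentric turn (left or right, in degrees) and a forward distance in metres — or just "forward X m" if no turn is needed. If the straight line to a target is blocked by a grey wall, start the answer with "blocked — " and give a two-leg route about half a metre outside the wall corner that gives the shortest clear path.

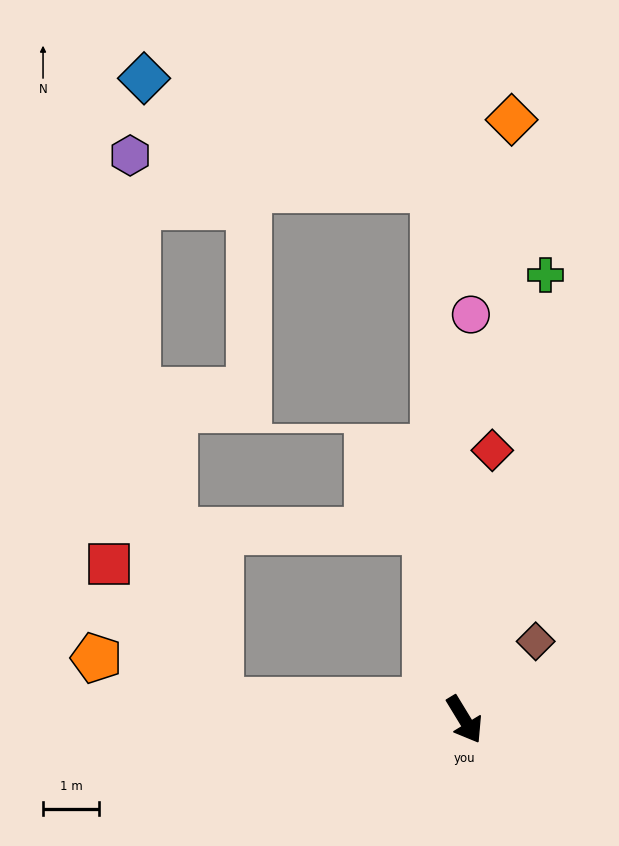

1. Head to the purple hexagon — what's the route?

blocked — turn left 152°, forward 9.5 m, then turn left 80°, forward 5.5 m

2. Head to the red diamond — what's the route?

turn left 143°, forward 4.8 m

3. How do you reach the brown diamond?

turn left 106°, forward 1.9 m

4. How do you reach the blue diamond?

blocked — turn left 152°, forward 9.5 m, then turn left 66°, forward 5.5 m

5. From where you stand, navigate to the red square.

blocked — turn right 126°, forward 4.4 m, then turn right 46°, forward 3.1 m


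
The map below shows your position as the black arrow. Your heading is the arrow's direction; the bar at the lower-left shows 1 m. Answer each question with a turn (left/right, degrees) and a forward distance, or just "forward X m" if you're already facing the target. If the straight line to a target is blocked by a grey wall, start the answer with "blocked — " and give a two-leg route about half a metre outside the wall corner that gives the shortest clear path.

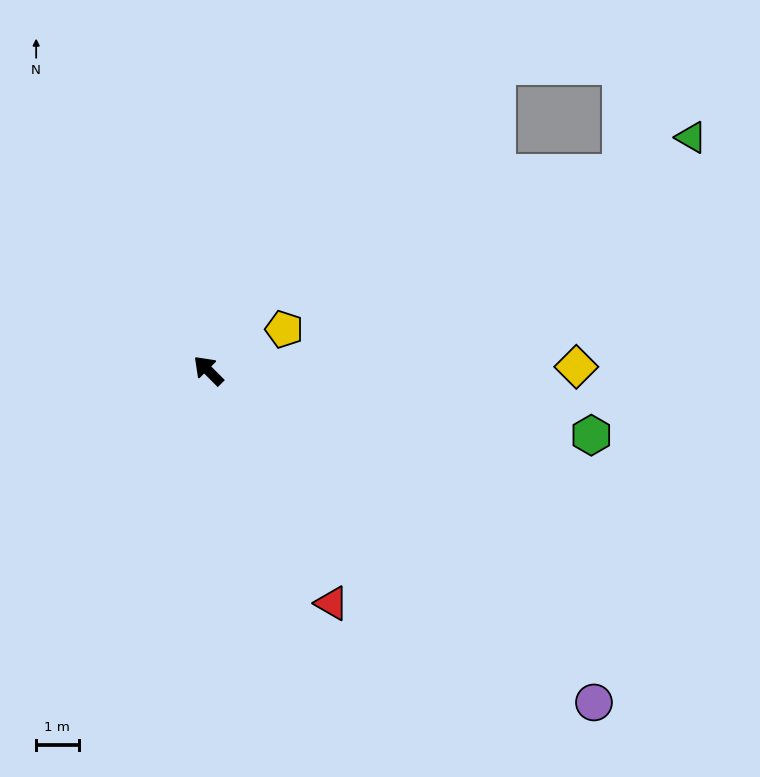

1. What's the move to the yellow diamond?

turn right 134°, forward 8.7 m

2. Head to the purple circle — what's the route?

turn right 176°, forward 12.0 m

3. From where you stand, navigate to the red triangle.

turn left 163°, forward 6.2 m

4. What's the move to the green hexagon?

turn right 144°, forward 9.2 m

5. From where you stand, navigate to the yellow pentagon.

turn right 106°, forward 2.0 m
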